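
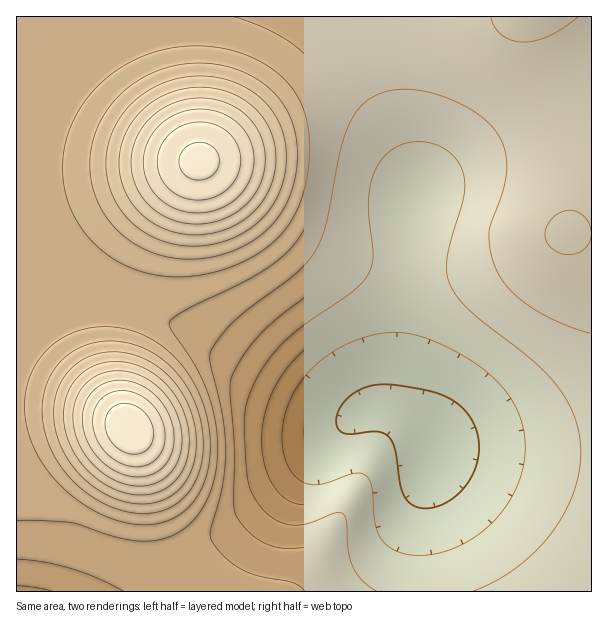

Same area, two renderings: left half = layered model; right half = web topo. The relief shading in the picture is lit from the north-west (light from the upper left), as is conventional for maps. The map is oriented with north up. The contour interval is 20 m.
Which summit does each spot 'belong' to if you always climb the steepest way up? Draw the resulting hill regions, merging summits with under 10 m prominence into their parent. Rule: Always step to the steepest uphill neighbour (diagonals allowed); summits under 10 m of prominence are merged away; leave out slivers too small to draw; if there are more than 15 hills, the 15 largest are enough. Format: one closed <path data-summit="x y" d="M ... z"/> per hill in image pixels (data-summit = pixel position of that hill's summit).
<path data-summit="129 429" d="M84 16l-68 1 0 574 575 1 0-138-66-2-31-2-59 1-8-19-10-10-18-10-9-3-19 0-14 6-10 1-20-6-46-24-92-55-21-11-36-12-42-4-29-28-19-28-11-23-9-33-3-39 5-33 12-36 19-34z"/><path data-summit="198 162" d="M354 16l-268 0-13 11-18 23-19 34-12 36-5 33 3 39 14 44 10 19 15 21 25 25 7 5 21 0 18 2 36 12 129 76 30 14 20 6 10-1 14-6 19 0 13 4-6-6-1-11 8-60 10-115 4-24-4-21-41-101z"/><path data-summit="567 233" d="M591 104l-61 22-47 22-54 34-13 16-10 125-10 79 8 12 10 6 14 14 7 17 59-1 64 4 34-1z"/><path data-summit="536 17" d="M591 16l-236 1 18 58 36 89 10 30 10-12 12-8 42-26 47-22 62-22z"/>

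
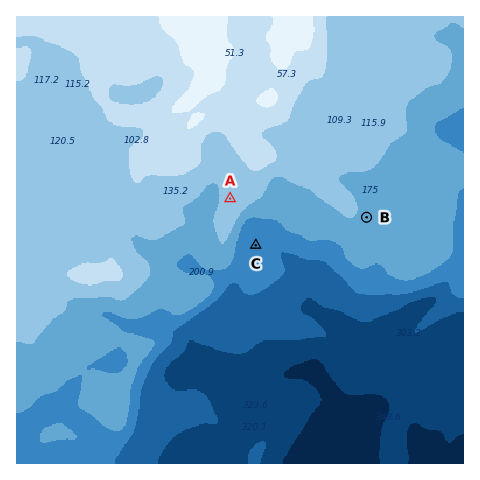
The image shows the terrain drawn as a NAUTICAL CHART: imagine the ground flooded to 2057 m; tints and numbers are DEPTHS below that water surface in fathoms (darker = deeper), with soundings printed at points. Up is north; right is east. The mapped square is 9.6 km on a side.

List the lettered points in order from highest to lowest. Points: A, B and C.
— A B C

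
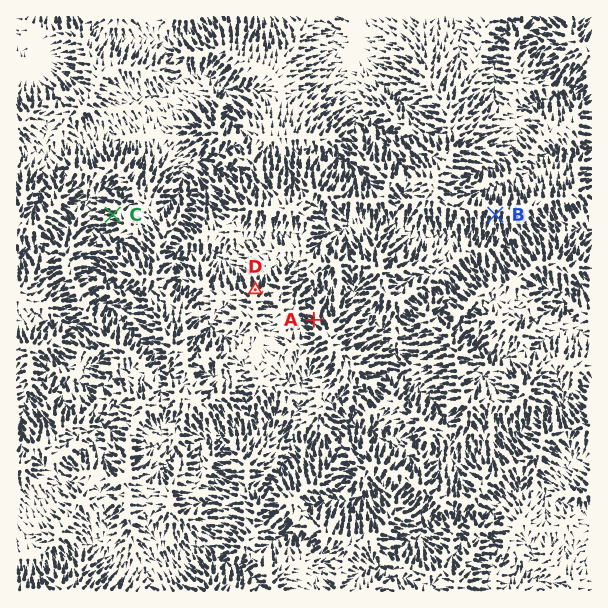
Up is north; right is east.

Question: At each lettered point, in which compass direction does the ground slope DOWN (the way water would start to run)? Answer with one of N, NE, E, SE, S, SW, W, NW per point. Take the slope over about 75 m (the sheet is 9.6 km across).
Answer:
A NW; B S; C W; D N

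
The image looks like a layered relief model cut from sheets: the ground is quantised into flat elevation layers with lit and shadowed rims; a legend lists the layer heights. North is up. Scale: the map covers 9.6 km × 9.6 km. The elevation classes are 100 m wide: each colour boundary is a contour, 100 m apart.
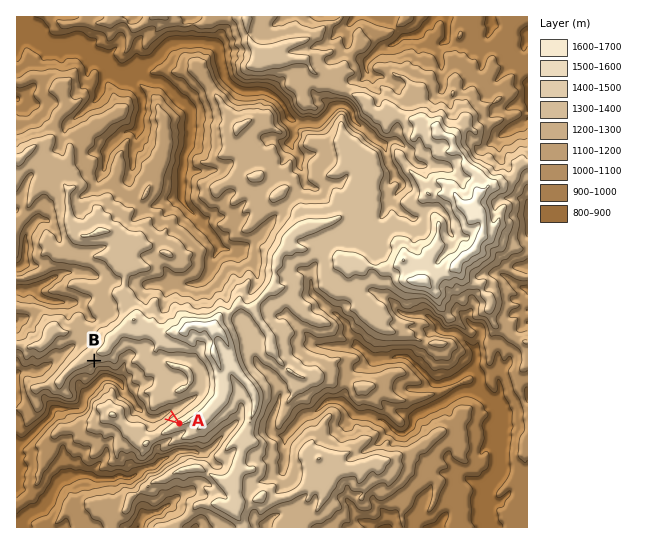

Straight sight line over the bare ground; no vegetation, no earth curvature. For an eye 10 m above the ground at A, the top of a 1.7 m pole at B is visible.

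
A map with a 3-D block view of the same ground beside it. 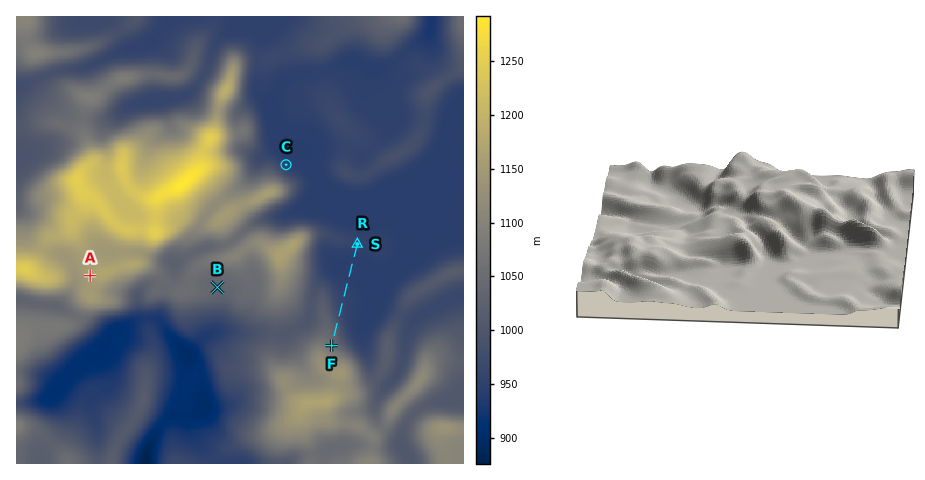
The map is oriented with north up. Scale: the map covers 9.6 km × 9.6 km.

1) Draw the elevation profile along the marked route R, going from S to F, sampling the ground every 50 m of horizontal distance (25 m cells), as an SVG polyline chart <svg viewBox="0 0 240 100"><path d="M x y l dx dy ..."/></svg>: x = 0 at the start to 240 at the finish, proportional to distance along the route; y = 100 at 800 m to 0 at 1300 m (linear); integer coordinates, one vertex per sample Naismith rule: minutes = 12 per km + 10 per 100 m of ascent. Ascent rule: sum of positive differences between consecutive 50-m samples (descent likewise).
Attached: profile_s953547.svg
<svg viewBox="0 0 240 100"><path d="M0 69l5 0 6 1 5 0 5 0 6 1 5 0 5 0 6 0 5 0 5 0 6 0 5 0 6 0 5 0 5 0 6-1 5 0 5 0 6 0 5-1 5 0 6 0 5 0 5 0 6-1 5 0 5 0 6 0 5-1 5 0 6-1 5-1 6-1 5-2 5-1 6-2 5-1 5-1 6-1 5-1 5-1 6-1 5-1 5-2 5-1"/></svg>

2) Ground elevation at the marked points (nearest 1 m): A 1156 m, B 1036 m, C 951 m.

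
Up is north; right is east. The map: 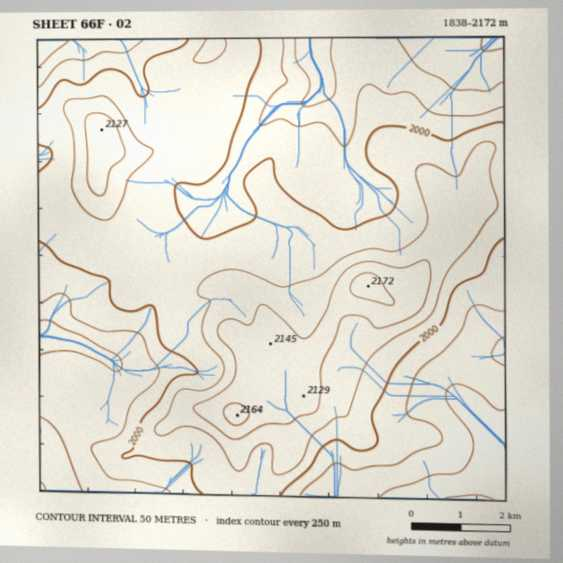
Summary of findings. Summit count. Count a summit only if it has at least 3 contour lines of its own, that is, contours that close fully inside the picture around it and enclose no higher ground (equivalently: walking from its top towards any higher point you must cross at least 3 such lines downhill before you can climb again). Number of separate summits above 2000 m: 1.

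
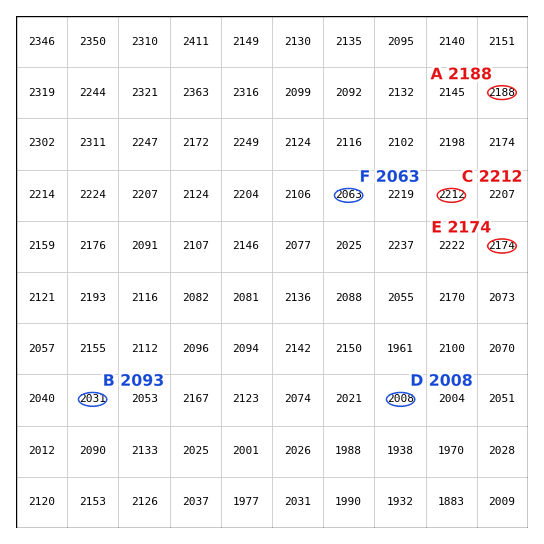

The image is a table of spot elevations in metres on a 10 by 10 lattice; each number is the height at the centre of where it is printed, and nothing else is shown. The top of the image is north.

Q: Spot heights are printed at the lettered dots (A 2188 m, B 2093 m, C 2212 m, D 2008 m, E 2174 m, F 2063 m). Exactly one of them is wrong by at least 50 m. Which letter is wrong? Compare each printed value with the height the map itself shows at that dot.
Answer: B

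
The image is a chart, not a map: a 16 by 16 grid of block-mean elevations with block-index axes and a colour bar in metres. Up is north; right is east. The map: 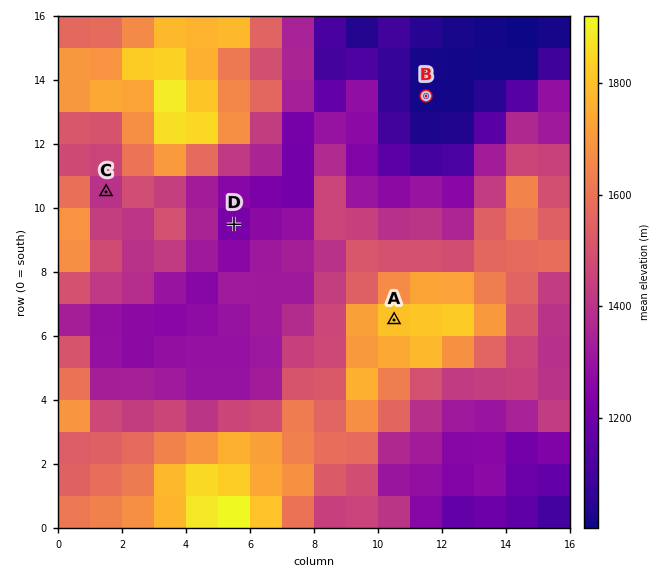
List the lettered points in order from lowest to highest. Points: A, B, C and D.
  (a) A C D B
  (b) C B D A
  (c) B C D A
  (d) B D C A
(d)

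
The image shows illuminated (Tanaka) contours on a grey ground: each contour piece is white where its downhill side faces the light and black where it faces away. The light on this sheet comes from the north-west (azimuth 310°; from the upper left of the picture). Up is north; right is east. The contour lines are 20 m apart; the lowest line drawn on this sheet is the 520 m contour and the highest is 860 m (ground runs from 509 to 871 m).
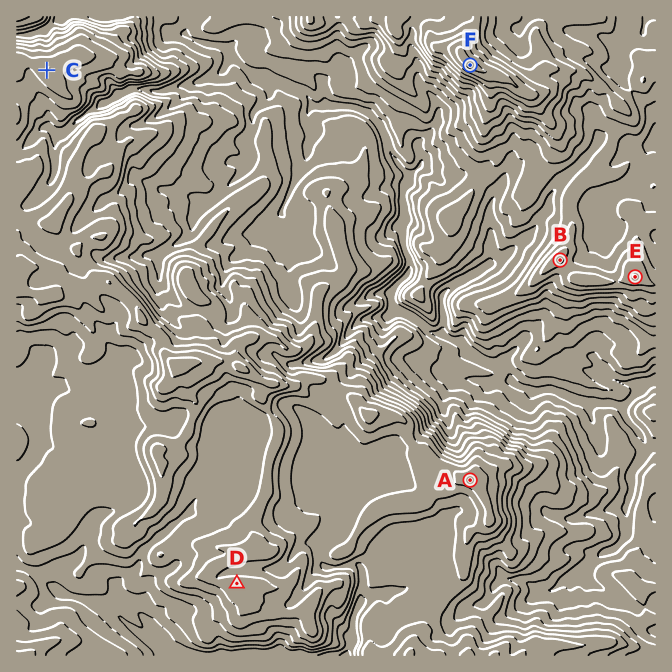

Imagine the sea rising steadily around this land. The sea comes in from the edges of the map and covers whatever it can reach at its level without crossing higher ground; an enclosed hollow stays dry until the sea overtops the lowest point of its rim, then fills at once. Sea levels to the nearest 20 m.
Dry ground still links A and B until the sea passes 620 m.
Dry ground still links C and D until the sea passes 780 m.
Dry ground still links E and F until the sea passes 660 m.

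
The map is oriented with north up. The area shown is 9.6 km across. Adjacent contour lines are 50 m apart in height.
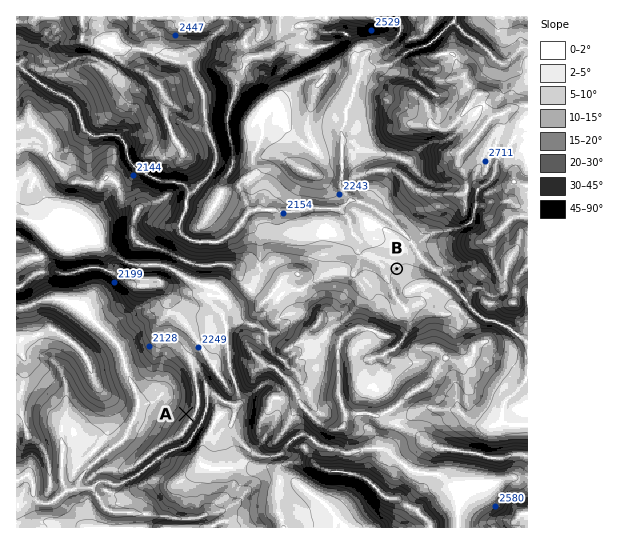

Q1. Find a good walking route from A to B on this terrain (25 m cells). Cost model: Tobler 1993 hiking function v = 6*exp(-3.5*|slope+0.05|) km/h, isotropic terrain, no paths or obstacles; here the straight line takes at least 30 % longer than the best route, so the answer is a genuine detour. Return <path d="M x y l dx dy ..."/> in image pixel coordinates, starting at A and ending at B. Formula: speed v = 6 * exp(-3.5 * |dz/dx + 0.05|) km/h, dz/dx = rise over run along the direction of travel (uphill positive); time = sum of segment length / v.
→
<path d="M186 414l1-1 7-14 0-21 1-3 0-8 3-5 0-9 1-3 6-3 4-4 9-5 4-4 8-4 3-3 13-6 7 0 10-6 19-18 11-6 2 0 24-12 6 0 8-4 13 0 5 3 2 0 12-7 10 0 8 4 14-6"/>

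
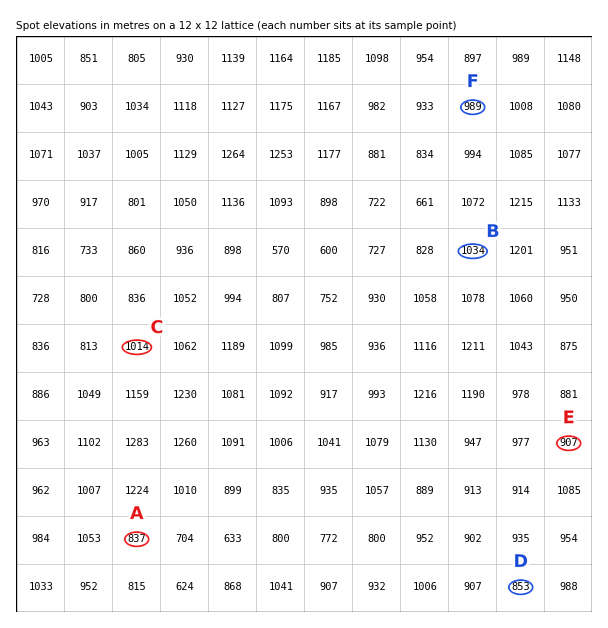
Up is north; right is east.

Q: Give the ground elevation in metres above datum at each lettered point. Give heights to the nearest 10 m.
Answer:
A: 840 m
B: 1030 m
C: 1010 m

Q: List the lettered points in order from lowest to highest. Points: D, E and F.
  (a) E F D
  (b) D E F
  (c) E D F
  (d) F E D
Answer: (b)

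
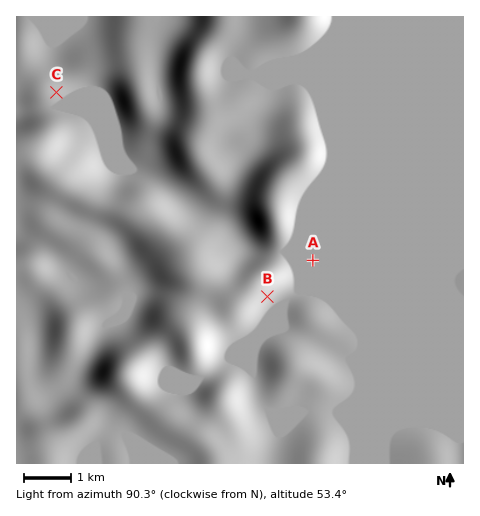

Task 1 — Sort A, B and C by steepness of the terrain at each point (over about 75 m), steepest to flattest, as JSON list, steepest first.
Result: ["B", "C", "A"]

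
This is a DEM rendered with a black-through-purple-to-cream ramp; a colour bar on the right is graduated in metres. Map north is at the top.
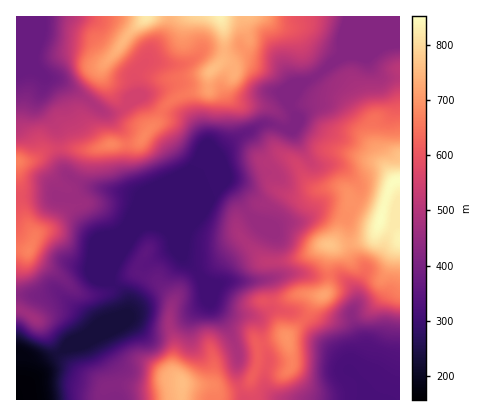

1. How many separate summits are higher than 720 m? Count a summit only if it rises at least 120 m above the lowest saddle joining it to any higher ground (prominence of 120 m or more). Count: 1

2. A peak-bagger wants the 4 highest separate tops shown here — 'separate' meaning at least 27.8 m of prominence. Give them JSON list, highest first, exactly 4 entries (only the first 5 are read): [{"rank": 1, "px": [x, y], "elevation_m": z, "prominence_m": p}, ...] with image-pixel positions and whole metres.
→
[{"rank": 1, "px": [330, 244], "elevation_m": 768, "prominence_m": 38}, {"rank": 2, "px": [182, 384], "elevation_m": 759, "prominence_m": 173}, {"rank": 3, "px": [324, 294], "elevation_m": 722, "prominence_m": 73}, {"rank": 4, "px": [286, 338], "elevation_m": 698, "prominence_m": 68}]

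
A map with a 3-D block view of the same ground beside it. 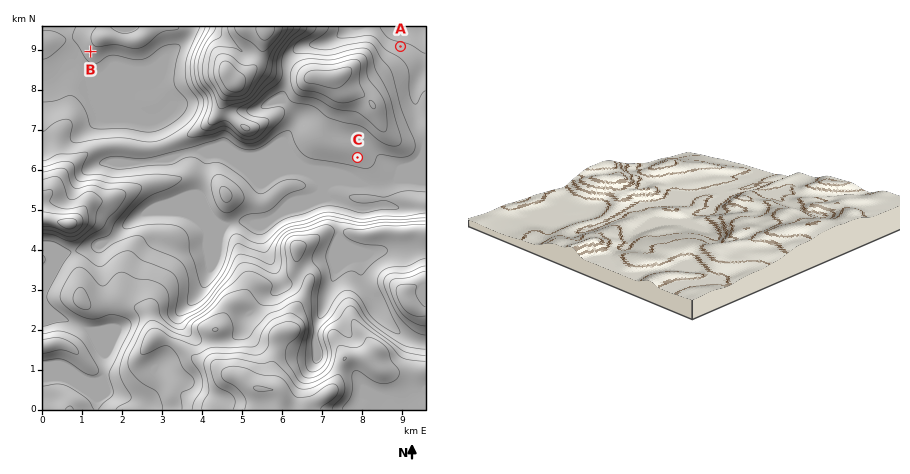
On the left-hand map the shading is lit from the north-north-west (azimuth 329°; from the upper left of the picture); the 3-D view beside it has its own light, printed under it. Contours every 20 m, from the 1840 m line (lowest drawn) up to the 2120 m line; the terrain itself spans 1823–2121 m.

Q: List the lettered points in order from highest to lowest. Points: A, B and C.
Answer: C B A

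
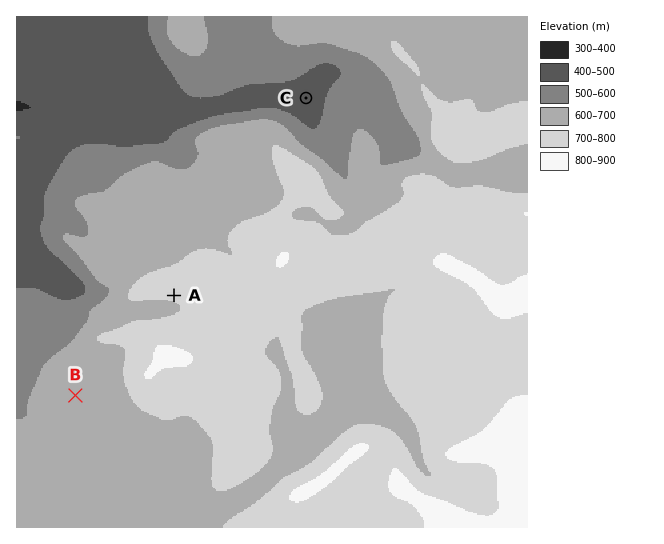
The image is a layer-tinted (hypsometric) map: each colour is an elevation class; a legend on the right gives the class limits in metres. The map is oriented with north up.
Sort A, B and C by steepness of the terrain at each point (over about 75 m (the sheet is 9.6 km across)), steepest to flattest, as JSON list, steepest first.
["A", "B", "C"]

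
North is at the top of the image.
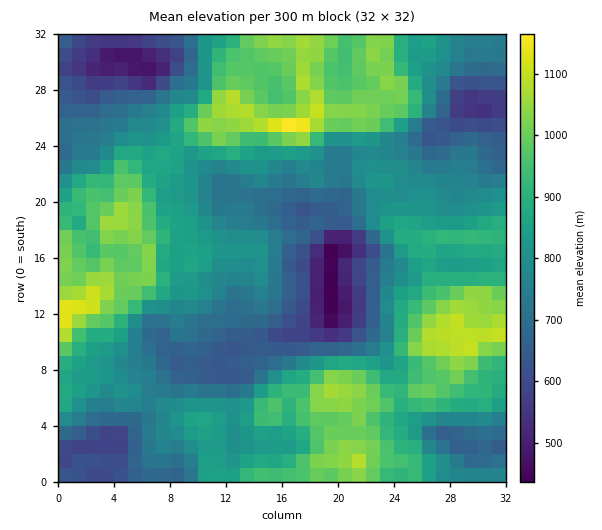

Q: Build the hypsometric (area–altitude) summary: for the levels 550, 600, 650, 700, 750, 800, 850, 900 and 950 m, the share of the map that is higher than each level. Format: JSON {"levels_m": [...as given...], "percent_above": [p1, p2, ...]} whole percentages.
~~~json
{"levels_m": [550, 600, 650, 700, 750, 800, 850, 900, 950], "percent_above": [96, 92, 85, 76, 65, 54, 41, 31, 24]}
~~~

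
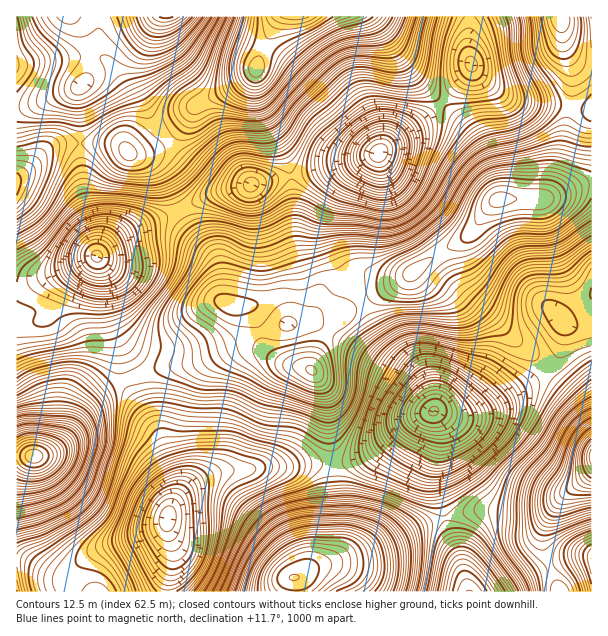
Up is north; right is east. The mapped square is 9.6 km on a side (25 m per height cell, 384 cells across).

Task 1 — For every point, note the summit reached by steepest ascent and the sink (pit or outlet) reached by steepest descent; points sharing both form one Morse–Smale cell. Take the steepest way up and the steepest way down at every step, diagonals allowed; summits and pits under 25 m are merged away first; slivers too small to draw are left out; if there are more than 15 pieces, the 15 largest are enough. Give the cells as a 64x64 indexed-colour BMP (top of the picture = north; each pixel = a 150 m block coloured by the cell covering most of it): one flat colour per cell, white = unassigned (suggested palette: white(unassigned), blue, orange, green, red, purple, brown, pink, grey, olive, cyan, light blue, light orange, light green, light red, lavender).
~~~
<image width="64" height="64" href="data:image/bmp;base64,Qk12CAAAAAAAAHYAAAAoAAAAQAAAAEAAAAABAAQAAAAAAAAIAAATCwAAEwsAABAAAAAAAAAA////ALR3HwAOf/8ALKAsACgn1gC9Z5QAS1aMAMJ34wB/f38AIr28AM++FwDox64AeLv/AIrfmACWmP8A1bDFAAAAABERERERFVVVVVVVVVAAAAAAAAAAAAAAAAAAAAAAAAAAEREREREVVVVVVVVVUAAAAAAAAAAAAAAAAAAAAAAAARERERERERVVVVVVVVVVUAAAAAAAAAAAAAAAAAAAABERERERERERFVVVVVVVVVVVXgAAAAAAAAAAAAAAAAAAEREREREREREVVVVVVVVVVVVe7uAAAAAAAAAAAAAAAAARERERERERERVVVVVVVVVVVVXu7uAAAAAAAAAAAAAAABERERERERERFVVVVVVVVVVVVe7u7uAAAAAAAAAAAAAAEREREREREREVVVVVVVVVVVVV7u7u7uAAAAAAAAAAAAARERERERERERVVVVVVVVVVVVXu7u7u7u6AAAAAAAAAABERERERERERFVVVVVVVVVVVVe7u7u7u6IiIiIiIgAAAERERERERERERVVVVVVVVVVVV7u7u7u7oiIiIiIiIgAARERERERERERFFVVVVVVVVVV7u7u7u7uiIiIiIiIiIABEREREREREREURFVVVVVVVVXu7u7u7u6IiIiIiIiIiAEREREREREREURERERVVVVVVe7u7u7u7oiIiIiIiIiIgRERERERERERREREREREREREu+7u7u7uiIiIiIiIiIiJmRERERERERFERERERERERES7u+7u7u6IiIiIiIiIiImZmRERERERFERERERERERERLu7u+7u7oiIiIiIiIiIiZmZkREREREUREREREREREREu7u7vu7uiIiIiIiIiIiJmZmREREREURERERERERERES7u7u77u6IiIiIiIiIiImZmZkRERERRERERERERERERLu7u7u77oiIiIiIiIiICZmZmZERERREREREREREREREu7u7u7u6qqqoiIiIiIgJmZmZmRERRERERERERERERES7u7u7u7qqqqqoiIiIgAmZmZmZkRFERERERERERERES7u7u7u7uqqqqqqoiIgACZmZmZmZlERERERERERERERLu7u7u7uqqqqqqqqIgAAJmZmZmZmXd0RERERERERERLu7u7u7uqqqqqqqqqoAAAmZmZmZmZd3d3d0RERERE//u7u7u7uqqqqqqqqqpmAACZmZmZmZl3d3d3d3RERP//+7u7u7uqqqqqqqqqpmYAAJmZmZmZl3d3d3d3d3d/////u7u7uqqqqqqqqqpmZmAAmZmZmZmXd3d3d3d3d3/////7u7u6qqqqqqqqpmZmYACZmZmZmZd3d3d3d3d3f/////u7u6qqqqqqqqpmZmZgAJmZmZmZd3d3d3d3d3f//////7u6qqqqqqqqpmZmZmAAmZmZmZl3d3d3d3d3d///////+7qqqqqqqqpmZmZmZgCZmZmZmXd3d3d3d33d3f//////OqqqqqqqpmZmZmZmZpmZmZmZd3d3d3d3fd3d3d3f//8zOqqqqqpmZmZmZmZmAJmZmZl3d3d3d3d93d3d3f//8zMzOqqqpmZmZmZmZmYAAAmZmXd3d3d3d33d3d3d//8zMzMzqqpmZmZmZmZmZgAAAAmXd3d3d3d33d3d3d3/8zMzMzM6qmZmZmZmZmZmAAAAAAd3d3d3d3fd3d3d3//zMzMzMzM2ZmZmZmZmZmYAAAAAAHd3d3d3fd3d3d3f//MzMzMzMzM2ZmZmZmZmZgAAAAAAAHd3d3fd3d3d3d//MzMzMzMzMzNmZmZmZmZmAAAAAAAAAHd3fd3d3d3d3/8zMzMzMzMzMzZmZmZmZmYAAAAAAAAAAHd93d3d3d3f//MzMzMzMzMzM2ZmZmZmZgAAAAAAAAAAAN3d3d3d3d//8zMzMzMzMzMzZmZmZmZmAAAAAAAAAAAAAN3d3d3d3//zMzMzMzMzMzM2ZmZmZmYAAAAAAAAAAAAAAA3d3d3f//8zMzMzMzMzMzAAAAAGZgAAAAAAAAAAAAAAAAAN3d///zMzMzMzMzMzMAAAAAAAAAAAAAAAAAAAAAAAAAAAIv//8zMzMzMzMzMwAAAAAAAAAAAAAAAAAAAAAAAAAAAiIiL/MzMzMzMzMzAAAAAAAAAAAAAAAAAAAAAAAAAAACIiIiIiMzMzMzMzAAAAAAAAAAAAAAAAAAAAAAAAAAACIiIiIiIjMzMzMzMAAAAAAAAAAAAAAAAAAAAAAAAAAAIiIiIiIiIzMzMzMAAAAAAAAAAAAAAAAAAAzAAAAAAAIiIiIiIiIiIzMzMAAAAAAAAAAAAAAAAAAAzMwAAAAAAiIiIiIiIiIiMzMAAAAAAAAAAAAAAAAAAADMzMAAAAACIiIiIiIiIiIjMAAAAAAAAAAAAAAAAAAADMzMzAAAACIiIiIiIiIiIiIAAAAAAAAAAAAAAAAAAAAMzMzMzAAAIiIiIiIiIiIiIAAAAAAAAAAAAAAAAAAAAMzMzMzMzAAiIiIiIiIiIiIAAAAAAAAAAAAAAAAAAAAAzMzMzMzMwCIiIiIiIiIiIAAAAAAAAAAAAAAAAAAAAADMzMzMzMzMIiIiIiIiIiIAAAAAAAAAAAAAAAAAAAAAAAzMzMzMzMwiIiIiIiIiIgAAAAAAAAAAAAAAAAAAAAAADMzMzMzMzCIiIiIiIiIgAAAAAAAAAAAAAAAAAAAAAAAAzMzMzMzMwiIiIiIiIgAAAAAAAAAAAAAAAAAAAAAAAADMzMzMzMzCIiIiIiIiAAAAAAAAAAAAAAAAAAAAAAAAAAzMzMzMzMwiIiIiIiAAAAAAAAAAAAAAAA"/>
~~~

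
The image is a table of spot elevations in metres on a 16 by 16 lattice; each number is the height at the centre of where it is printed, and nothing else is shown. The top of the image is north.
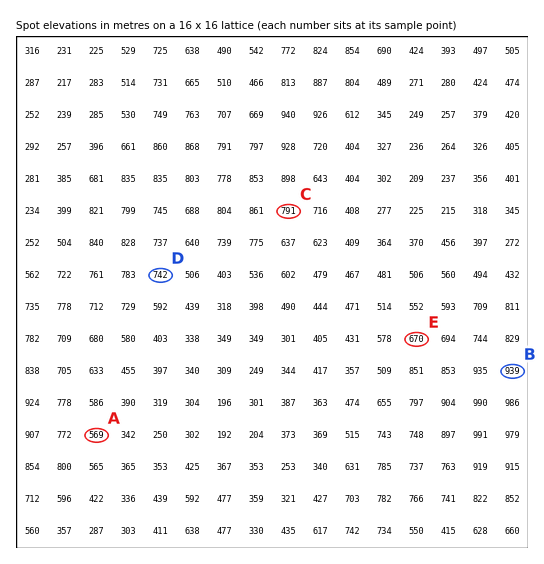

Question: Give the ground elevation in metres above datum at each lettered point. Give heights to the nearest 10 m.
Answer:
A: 570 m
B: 940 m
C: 790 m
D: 740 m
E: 670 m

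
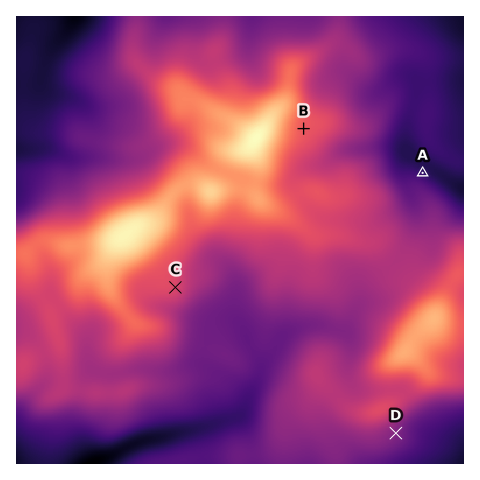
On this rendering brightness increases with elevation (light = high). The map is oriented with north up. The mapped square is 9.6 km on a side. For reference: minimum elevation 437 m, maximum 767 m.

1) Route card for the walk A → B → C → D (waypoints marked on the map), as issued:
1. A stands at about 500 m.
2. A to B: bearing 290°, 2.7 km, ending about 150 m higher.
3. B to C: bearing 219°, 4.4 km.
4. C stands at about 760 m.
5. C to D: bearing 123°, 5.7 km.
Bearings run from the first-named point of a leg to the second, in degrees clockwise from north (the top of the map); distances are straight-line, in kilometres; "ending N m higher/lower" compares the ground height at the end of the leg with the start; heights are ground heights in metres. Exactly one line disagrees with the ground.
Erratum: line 4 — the height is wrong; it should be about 630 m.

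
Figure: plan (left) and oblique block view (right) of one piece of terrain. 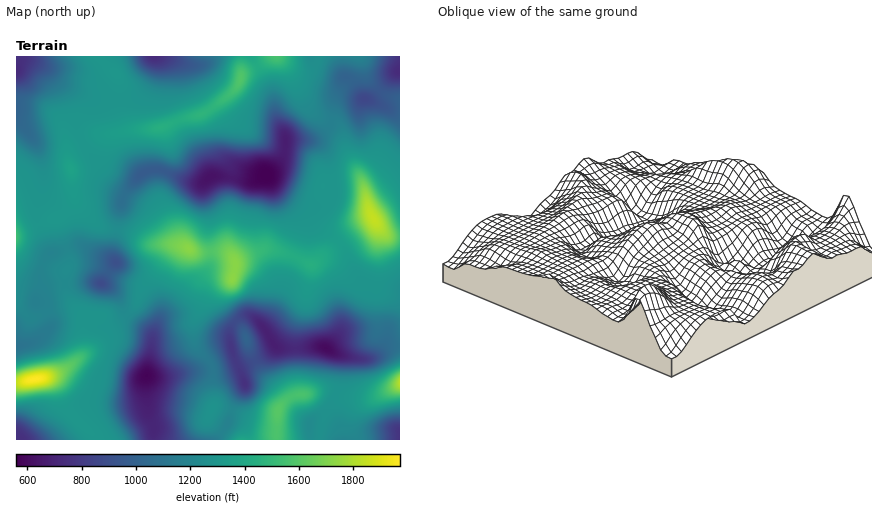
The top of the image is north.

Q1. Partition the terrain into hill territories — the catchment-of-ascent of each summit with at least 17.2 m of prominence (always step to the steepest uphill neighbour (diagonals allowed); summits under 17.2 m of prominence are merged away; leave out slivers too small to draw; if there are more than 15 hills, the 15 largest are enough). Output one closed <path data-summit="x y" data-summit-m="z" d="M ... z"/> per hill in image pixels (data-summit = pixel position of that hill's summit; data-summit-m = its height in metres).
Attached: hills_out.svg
<path data-summit="240 78" data-summit-m="485" d="M252 56l-230 0-1 2 11 3 16 9 18 20 6 10 5 30 9 20 26 30 10 6 6 0 14-13 8-3 12 0 22 10 14 3 6-1 8-6 40 5 14-5 12-12 7-12 1-14-10-20-6-30z"/><path data-summit="232 278" data-summit-m="527" d="M268 175l-16 6-40-5-8 6-1 12 6 24 1 46-24 36-8 9-12 6-9 9-5 14-4 38 24 0 34-7 26-9 2-4-4-14 0-12 5-8 7-6 6-1 6 3 24 30 50 0 32-38 5-12 1-10-11-16-14-28-21-17-12-16-26-18z"/><path data-summit="34 380" data-summit-m="601" d="M82 246l-8 0-24 7-8 13-2 24-4 12 11 6 4 18-15 15-20 5 0 94 138 0 0-12-6-14-2-18 0-20 6-40-4-6-23-18-7-16-8-9-8-3 14-22z"/><path data-summit="374 218" data-summit-m="563" d="M366 99l-26 4-6 9-5 16-11 9-10 3-22 0-3 18-16 16 15 19 26 18 9 13 24 20 14 28 10 14 1 8-6 16-33 38 13 7 20 4 14-1 14-11 12-1 0-238-12 0z"/><path data-summit="188 248" data-summit-m="526" d="M162 170l-12 0-8 3-17 21-4 10-8 44 0 10 3 4-14 20 16 14 7 16 23 18 4 8 7-16 7-7 12-6 11-13 18-26 4-12-3-22 1-18-6-24 1-12-16-1z"/><path data-summit="72 170" data-summit-m="418" d="M26 59l-4 0-6 9 0 50 19 24 7 18 2 20-8 28 0 10 11 28 3 6 2 1 22-7 8 0 32 15-1-13 6-34 4-16 8-12-9 0-6-3-13-13-22-30-5-14-2-20-8-16-18-20z"/><path data-summit="278 412" data-summit-m="490" d="M276 346l-14 11-22 13 5 16-12 20-5 18-12 16 126 0 0-8-12-22 1-6 8-18 1-30-16-9-46 1z"/><path data-summit="212 408" data-summit-m="390" d="M234 358l-32 12-36 7-20-1 2 38 6 14 0 12 62 0 4-4 8-12 5-18 12-20z"/><path data-summit="276 56" data-summit-m="477" d="M310 56l-58 0 18 32 6 30 10 22 22 0 10-3 11-9 5-16 6-9 23-5-8-14-7-6-6-1-8-7-20-8z"/><path data-summit="16 236" data-summit-m="470" d="M16 119l0 227 20-5 15-15-4-18-11-6 4-12 1-22 3-8 6-6-14-36 0-10 8-28-1-14-8-24z"/><path data-summit="400 382" data-summit-m="555" d="M400 346l-12 1-10 9-8 3-32-5 3 6-1 20-10 30 12 22 2 8 56 0z"/><path data-summit="246 338" data-summit-m="309" d="M248 315l-12 5-6 10 2 22 8 17 22-12 13-11-11-18-10-10z"/>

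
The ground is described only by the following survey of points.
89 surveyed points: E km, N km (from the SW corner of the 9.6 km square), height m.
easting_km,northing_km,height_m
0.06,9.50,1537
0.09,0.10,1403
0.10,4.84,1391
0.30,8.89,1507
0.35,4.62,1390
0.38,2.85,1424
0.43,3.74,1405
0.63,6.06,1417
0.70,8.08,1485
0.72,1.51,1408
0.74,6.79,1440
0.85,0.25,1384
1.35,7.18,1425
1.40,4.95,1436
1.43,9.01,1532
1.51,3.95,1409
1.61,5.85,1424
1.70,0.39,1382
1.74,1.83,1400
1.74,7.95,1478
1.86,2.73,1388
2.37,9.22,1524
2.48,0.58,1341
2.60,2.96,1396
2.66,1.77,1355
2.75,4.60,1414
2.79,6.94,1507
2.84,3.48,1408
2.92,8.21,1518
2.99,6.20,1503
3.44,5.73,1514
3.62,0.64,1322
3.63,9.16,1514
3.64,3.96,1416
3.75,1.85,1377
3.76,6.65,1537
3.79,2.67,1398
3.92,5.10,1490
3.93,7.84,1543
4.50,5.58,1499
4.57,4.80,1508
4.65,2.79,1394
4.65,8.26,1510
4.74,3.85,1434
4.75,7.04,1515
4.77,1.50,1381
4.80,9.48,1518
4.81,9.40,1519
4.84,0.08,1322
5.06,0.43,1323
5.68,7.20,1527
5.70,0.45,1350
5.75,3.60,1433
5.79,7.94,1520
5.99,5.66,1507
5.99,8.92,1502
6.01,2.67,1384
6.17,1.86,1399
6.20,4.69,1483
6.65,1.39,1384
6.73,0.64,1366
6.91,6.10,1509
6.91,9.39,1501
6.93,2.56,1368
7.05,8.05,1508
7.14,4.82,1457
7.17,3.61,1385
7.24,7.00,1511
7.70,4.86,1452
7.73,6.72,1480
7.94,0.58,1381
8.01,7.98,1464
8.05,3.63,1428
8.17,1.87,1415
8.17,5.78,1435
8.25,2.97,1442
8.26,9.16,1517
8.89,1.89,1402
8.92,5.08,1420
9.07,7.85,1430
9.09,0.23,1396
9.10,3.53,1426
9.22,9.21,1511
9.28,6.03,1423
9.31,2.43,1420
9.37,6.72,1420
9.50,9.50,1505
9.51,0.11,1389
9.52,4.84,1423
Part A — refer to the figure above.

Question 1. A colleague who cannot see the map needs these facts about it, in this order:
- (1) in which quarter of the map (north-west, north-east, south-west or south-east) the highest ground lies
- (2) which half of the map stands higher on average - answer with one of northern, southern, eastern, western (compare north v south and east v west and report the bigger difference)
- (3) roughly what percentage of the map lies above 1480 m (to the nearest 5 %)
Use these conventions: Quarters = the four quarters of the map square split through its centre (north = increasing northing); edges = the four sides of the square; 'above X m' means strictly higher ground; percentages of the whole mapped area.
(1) Look to the north-west quarter for the highest ground.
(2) The northern half stands higher on average than the southern half.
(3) Roughly 35 % of the ground is higher than 1480 m.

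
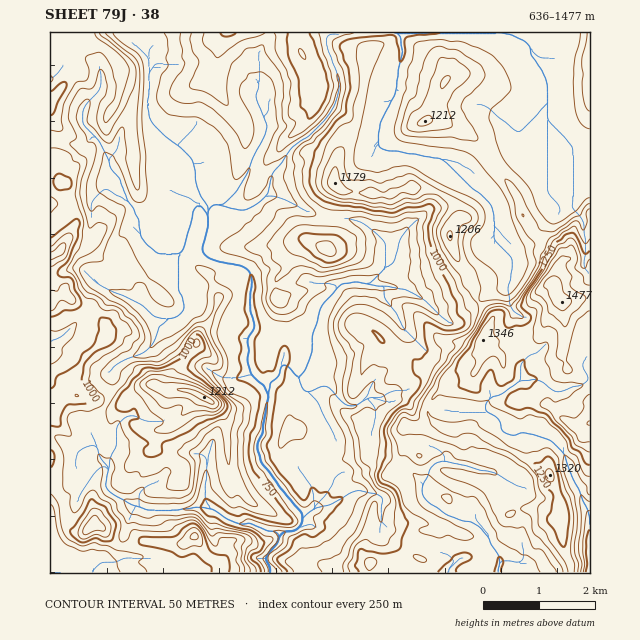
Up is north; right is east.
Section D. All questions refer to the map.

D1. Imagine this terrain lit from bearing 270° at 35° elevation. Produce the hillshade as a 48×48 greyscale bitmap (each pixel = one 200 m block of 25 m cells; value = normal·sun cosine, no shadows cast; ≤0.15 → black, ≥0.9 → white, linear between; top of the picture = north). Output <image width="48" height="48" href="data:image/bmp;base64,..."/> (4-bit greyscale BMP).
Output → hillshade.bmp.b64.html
<image width="48" height="48" href="data:image/bmp;base64,Qk32BAAAAAAAAHYAAAAoAAAAMAAAADAAAAABAAQAAAAAAIAEAAATCwAAEwsAABAAAAAAAAAAAAAAABEREQAiIiIAMzMzAERERABVVVUAZmZmAHd3dwCIiIgAmZmZAKqqqgC7u7sAzMzMAN3d3QDu7u4A////AJmZmqqpmJqnIAfcqqzcl4mYeJmIqavMMJmYmqqZqZmGECrbqZvdiJqXeImZqqvaELuXiJqpqoRYQhOsqavbibuYiJiJqrzHAO3ZU2mIrJA2QiWbqrvMqbypmYeKqszHAOzcUTZ5mlAlaKqFe7q8ucy6l3isqc22AMq7UTaIiGSKqZZEiru8utyoiIm8qby2AKiZVGiphjWrqFNJmKq8u+2ImYm6iby1I2eHaZealxS7hUSbmJmb3dp4mZuoic2TSVaHiqmJqCO7Yze6mZms/qd5qpmImt5xjEaHerqYmCSqQVu5mZm83bmYmZmZq8tDvkaHiruoZUaqMYyomZnNzduXeZiauplnzWeImauodlWZMYyomInMveuImpmpeIiM3IdomrupdkR4Mmy5iIrcvuqaqYiHeIm92zR4qqqqqFVEMlu5iJzaneuqmJiImIrcqkV3m6m6mZhAAkm5iKu6m8vciIiaqZu6qoh1a7q7magAFVm5iay4m7ztqZmKupmZqqlkWt7amFAAV2m5ia3Yiqre26h5mZqZqqpjWc24ZTEkV5mqmazaiqqt7Lh5h5u6h6qFVqqIqERTSKiJmazcmaqr3tqId6u6h6qoZVV6vKQRWKiJmazcqZmaze2Xd5u5d6qrpUNIvdMEaKmZib3LqWe8u962eJq5Z4mbp1ImnLUleKqYic7KhlnLiM/XebupZnealjJIiapleKuXec7JZXu3e9/pWN24VWZ3VDSJiJulaM2VR6y4ZpuHvczZfN3IVJYzNXipd5u2WN2VVouoeJmbzcqHrv24ZpUCeIiYeJqXeN2WZniZmZvMzclmjf+lVmMmmId3iap3ic2meXZoiavM3bdXiu/XRCEniHZ4mZiImsypmoVFVpvN3IVnit/pQlIlV3Z4iYmqqru6u5VDRpve60R4ms7sMLYlRGeJiImqqru7uoZURovf+SR4m7zLULlFY1iYiImZqqu7mIdleInf+kRorKebhJlUdVeYiIiZmqu5iZh4mGau7IRHvHV6u6lEdniIiIiZmaqqu6mJiGVp3HVYy2aJvJcjaKl3iIiZqYm83cqZmIdnl2eKuVeImZYSaLlXiImZmom97tloiKl0V4ibpmiImYcyWbhXiImamZm93tdXiZhmiJmqdniImYdTWbdHiImaqams3dhWiZiIiZqoZ4iIiXZVabdHiJmaqJubzMlmiZmZmZmHeIiImYdXmJZHiZmauHvInNt2eaqYiJhmeIiJmWVatnZYmZmrp2rcd8yXec2nd3ZniIiJmjNrx1RZmZmqlnrcpYzIec3JZlZ4iIiZqyJayVNaqYmpZovdt0rZeLzKdWd4iIiJvENIu2JaupmXV5rduDjaeKvMllZ4iIiKzadmm3FKu6qFZ5rNuDfbd5vMt2ZniIiKzZmFi3E5u7uWZ5vMtznbh5vMuWVWeIiKzYh2mkFZu7uXZ5vMlVvKh3rLqGZniIiJzZmIdCWJvMuXZ5vLhHy6h2q6l2d4iIiJvZmWIliZvMuodnq6dHupmHmpiIiIiZiJvA=="/>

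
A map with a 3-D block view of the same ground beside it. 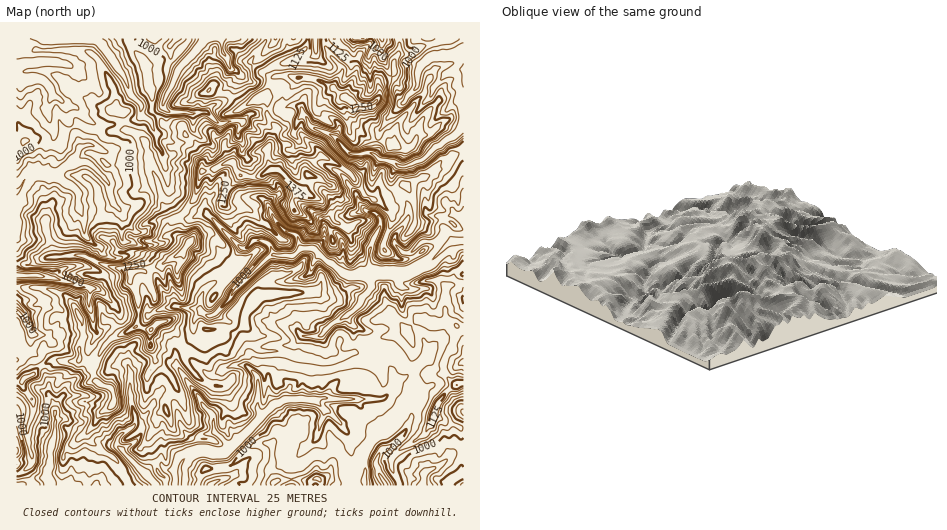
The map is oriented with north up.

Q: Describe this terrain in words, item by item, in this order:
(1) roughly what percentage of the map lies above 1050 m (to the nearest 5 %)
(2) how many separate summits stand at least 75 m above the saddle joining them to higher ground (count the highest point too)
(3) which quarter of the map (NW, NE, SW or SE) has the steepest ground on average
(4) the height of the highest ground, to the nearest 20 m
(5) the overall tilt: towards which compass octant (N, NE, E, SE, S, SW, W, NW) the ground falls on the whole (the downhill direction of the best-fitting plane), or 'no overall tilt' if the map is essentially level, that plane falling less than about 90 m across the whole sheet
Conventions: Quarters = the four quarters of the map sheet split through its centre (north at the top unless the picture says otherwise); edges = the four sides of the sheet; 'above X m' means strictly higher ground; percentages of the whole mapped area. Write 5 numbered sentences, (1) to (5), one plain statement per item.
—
(1) Roughly 45 % of the ground is higher than 1050 m.
(2) 5 summits rise at least 75 m above their surroundings.
(3) Slopes are steepest in the north-east quarter.
(4) About 1400 m is the highest elevation on the sheet.
(5) There is no overall tilt: the best-fitting plane is nearly level.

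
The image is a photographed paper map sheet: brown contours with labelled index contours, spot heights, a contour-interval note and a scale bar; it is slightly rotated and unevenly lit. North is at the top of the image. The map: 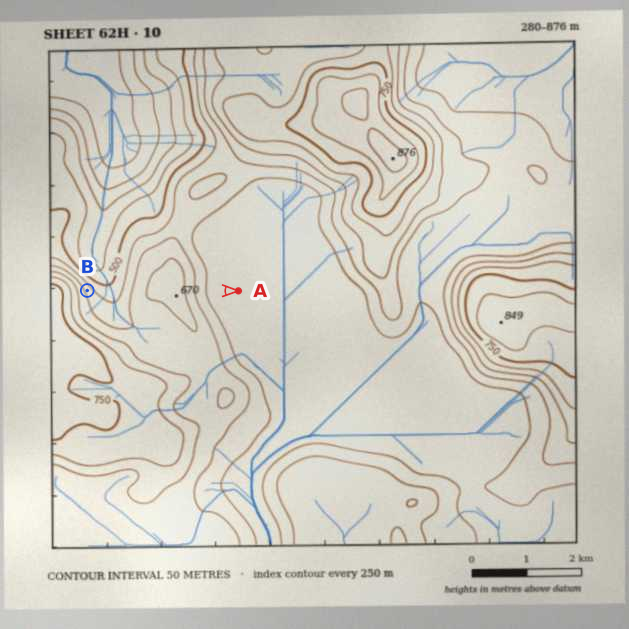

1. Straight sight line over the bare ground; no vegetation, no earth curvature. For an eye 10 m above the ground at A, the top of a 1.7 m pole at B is hidden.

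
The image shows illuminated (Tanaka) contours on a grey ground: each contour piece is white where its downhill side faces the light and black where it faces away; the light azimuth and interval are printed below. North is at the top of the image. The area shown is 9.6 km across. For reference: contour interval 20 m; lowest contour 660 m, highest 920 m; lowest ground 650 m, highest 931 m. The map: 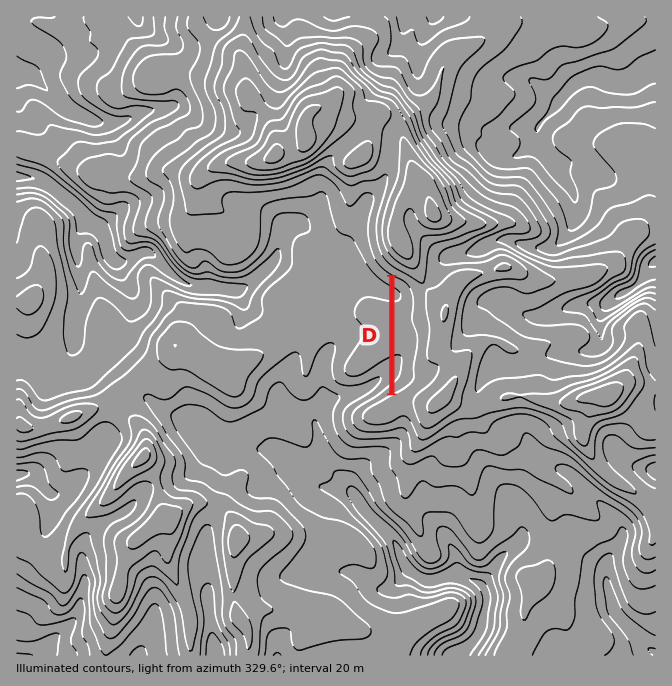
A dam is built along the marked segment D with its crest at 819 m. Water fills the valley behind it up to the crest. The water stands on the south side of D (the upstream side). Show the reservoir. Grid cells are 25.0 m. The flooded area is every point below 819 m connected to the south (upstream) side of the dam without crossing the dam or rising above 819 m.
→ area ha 44.9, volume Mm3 4.41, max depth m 27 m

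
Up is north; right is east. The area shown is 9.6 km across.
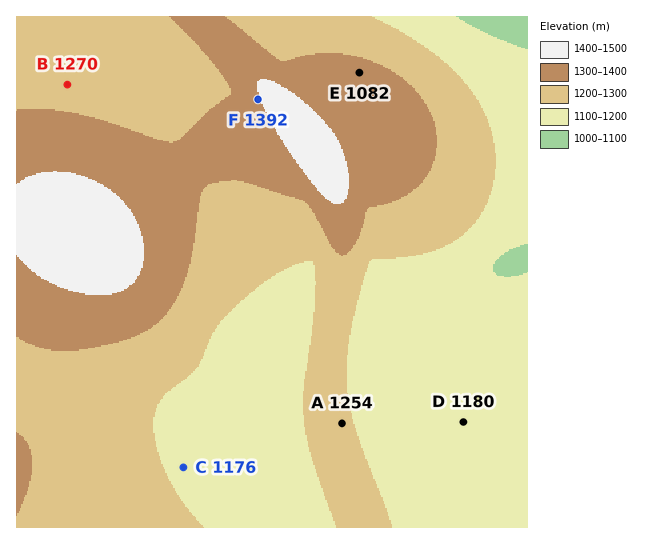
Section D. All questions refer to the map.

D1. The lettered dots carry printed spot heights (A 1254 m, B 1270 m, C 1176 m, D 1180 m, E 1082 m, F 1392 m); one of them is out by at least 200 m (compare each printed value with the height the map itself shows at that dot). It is E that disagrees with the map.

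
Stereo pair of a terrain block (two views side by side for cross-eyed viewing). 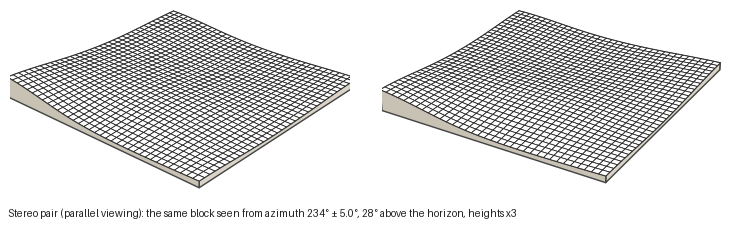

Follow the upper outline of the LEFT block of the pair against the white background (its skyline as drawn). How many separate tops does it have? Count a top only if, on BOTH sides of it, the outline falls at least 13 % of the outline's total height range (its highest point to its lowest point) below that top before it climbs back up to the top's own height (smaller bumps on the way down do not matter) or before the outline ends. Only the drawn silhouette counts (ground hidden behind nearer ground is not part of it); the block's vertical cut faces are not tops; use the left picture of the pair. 2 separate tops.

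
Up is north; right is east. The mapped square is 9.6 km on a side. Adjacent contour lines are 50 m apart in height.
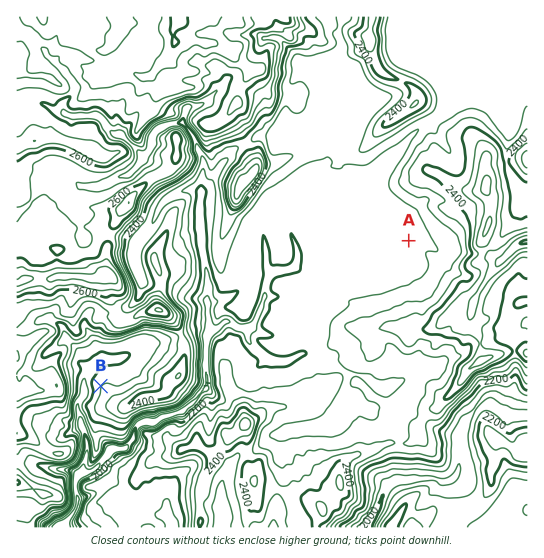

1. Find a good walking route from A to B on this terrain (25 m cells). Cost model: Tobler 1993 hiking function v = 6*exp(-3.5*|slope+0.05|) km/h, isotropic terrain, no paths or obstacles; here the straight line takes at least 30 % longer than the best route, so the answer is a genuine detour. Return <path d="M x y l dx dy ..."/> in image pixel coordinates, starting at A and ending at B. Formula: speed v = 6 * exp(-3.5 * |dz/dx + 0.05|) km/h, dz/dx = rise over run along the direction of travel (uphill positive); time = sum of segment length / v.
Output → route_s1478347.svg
<path d="M409 241l-115 57-19 0-5 3-1 1-4 8-6 5-1 3-5 5-6 3-1 0-3 1-5 0-8-4-4 0-4 3-3-1-2 1-2 0-2-1-3-6-4-2-1 2-2-2-1 2-3 3-5 11-3-3 0 4-2-3 0 2-2-2 0 3-1-1 0 1-1-1-2 2-2 2-8 16-2 1-5 3-5 5-11 5-4 4-3 7-2 1-4 0-16 8-6 0-8-4-2 0-4 3"/>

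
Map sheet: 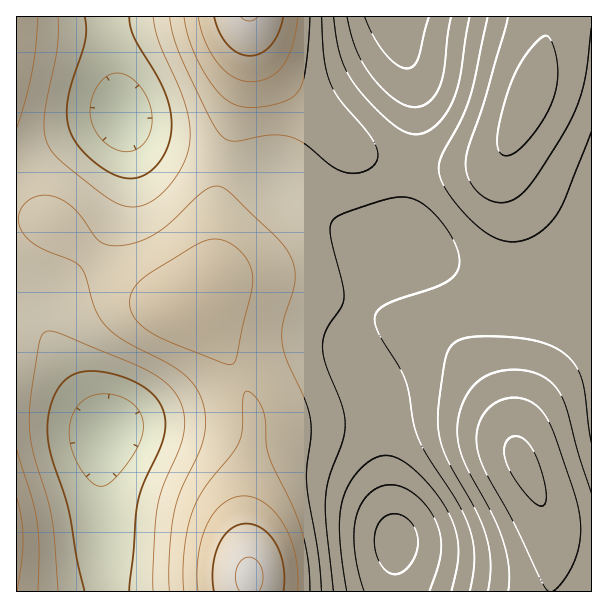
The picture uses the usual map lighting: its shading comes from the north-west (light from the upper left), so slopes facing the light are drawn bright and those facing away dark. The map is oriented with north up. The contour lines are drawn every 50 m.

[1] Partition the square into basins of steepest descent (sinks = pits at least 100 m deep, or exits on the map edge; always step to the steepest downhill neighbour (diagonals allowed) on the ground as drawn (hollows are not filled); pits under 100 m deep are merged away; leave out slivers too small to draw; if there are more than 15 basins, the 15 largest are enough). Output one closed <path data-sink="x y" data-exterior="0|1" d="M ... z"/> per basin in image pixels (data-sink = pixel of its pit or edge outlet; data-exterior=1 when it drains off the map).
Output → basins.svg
<path data-sink="396 542" data-exterior="0" d="M591 16l-41 1-14 61-28 66-6 9-8 7-11 4-16 4-38 0-36-5-24-6-18-9-74-73-12-16-9-18-4-21-4-2 0 39-2 24-18 63-11 48-3 72-8 20-18 21 14 12 24 34 20 38 7 22 1 20-8 61 0 44 5 56 341-1z"/><path data-sink="107 431" data-exterior="0" d="M29 218l-13 1 0 372 233 1 1-19-4-37 0-44 8-72-8-31-20-38-18-27-17-18-27-4-24-10-32-22-54-47z"/><path data-sink="122 114" data-exterior="0" d="M249 16l-232 0-1 202 28 2 10 3 62 53 16 12 23 12 15 4 18 0 4-3 14-17 8-20 3-72 11-48 18-63 2-24z"/><path data-sink="395 17" data-exterior="1" d="M549 16l-298 0-1 2 6 23 9 18 12 16 74 73 18 9 24 6 36 5 38 0 16-4 11-4 8-7 6-9 28-66 10-34z"/>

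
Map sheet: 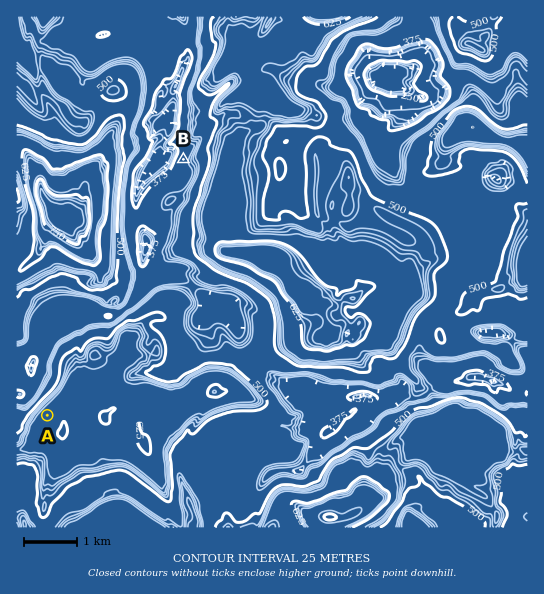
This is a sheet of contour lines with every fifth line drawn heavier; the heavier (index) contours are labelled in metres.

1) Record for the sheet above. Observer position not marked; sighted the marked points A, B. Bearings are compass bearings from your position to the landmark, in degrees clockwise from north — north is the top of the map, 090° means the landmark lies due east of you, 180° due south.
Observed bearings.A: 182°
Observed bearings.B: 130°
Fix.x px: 60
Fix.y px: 56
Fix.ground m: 430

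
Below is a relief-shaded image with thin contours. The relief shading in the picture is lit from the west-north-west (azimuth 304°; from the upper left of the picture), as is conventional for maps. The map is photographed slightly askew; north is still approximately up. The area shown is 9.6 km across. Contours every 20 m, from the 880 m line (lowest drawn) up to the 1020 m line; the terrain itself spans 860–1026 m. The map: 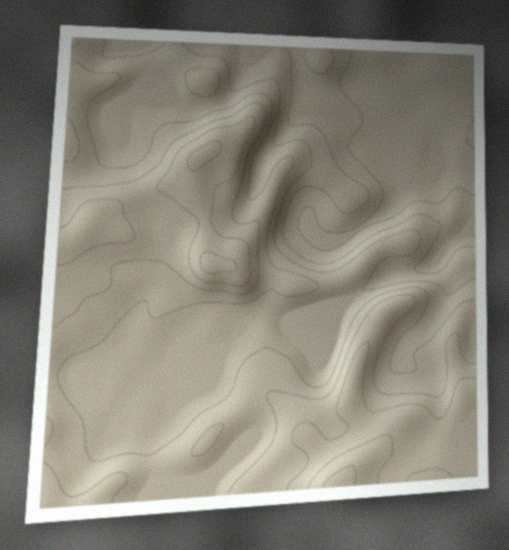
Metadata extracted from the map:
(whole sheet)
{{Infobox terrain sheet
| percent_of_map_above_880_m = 88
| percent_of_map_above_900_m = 80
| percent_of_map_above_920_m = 72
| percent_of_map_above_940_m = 47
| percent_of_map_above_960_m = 27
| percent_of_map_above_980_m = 13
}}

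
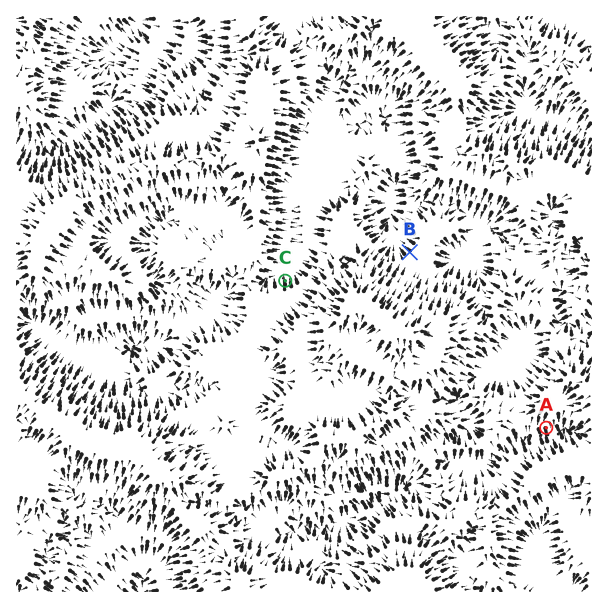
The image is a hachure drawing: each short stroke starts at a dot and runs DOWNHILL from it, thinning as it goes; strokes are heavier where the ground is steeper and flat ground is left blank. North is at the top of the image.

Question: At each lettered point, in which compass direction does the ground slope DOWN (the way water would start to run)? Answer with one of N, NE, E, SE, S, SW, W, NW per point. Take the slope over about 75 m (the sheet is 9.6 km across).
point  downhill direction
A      S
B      NW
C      N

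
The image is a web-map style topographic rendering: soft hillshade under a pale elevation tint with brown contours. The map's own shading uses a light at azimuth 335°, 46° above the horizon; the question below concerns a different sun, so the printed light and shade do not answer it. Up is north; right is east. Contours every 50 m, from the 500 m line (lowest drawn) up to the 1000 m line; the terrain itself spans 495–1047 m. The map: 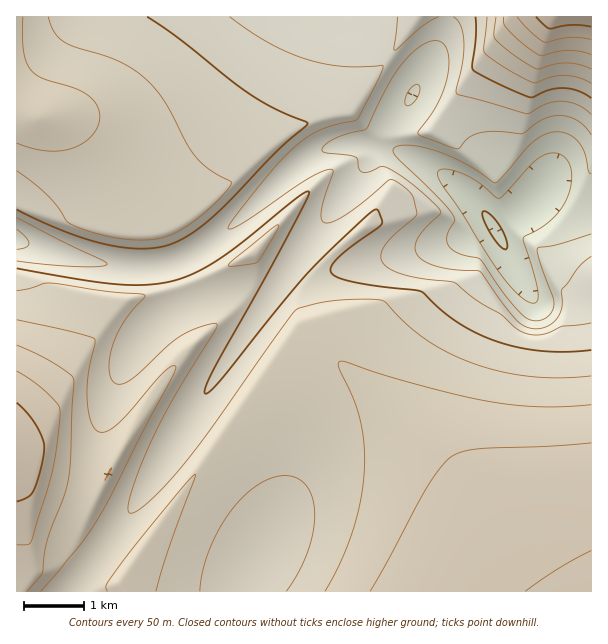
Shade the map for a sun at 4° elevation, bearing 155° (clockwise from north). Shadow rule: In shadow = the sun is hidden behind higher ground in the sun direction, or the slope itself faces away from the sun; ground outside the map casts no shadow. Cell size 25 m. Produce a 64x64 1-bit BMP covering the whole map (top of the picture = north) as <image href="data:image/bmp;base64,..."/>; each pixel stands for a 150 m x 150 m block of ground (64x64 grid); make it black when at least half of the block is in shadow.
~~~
<image width="64" height="64" href="data:image/bmp;base64,Qk0+AgAAAAAAAD4AAAAoAAAAQAAAAEAAAAABAAEAAAAAAAACAAATCwAAEwsAAAIAAAAAAAAA////AAAAAAAAwAAD8AAAAADwAAPwAAAAAPAAA/AAAAAA+AAB4AAAAAB8AADAAAAAAH4AAAAAAAAAfgAAAAAAAAA/AAAAAAAAAB+AAAAAAAAAH4AAAAAAAAAPwAAAAAAAAA/gAAAAAAAAR+AAAAAAAABD8AAAAAAAAGP4AAAAAAAAYfgAAAAAAABx/AAAAAAAAHj+AAAAAAAAeH8AAAAAPwB8fwAAAAH/AHw/gAAAA/8Afj/AAAAH/wB+H8AAAA//AH8P4AAAH/+AP4/wAAAf/8A/h/AAAB//4B/D+AAAP//gH/P8AAA//+AP+fwAAD//4Af9/gAAP//gA/7/wAB//+AB/3/4AH//4AD+f//Af/7D/wB///x//P//8D/////4///8H/////////8P/////////8f//////+A/4/D////+AA/x+A////AAB/j+Af//gAAD/H4A//4AAAH+fwH//AAAAP8/h//8AAAAfz+P//4AAAA/n//wfgAAAB///8A+AAAAD//4AAYAAAAD//AAAAAAAAH/4AAAAAAAAB+AAAAAAAAAATwAAAAAAAAAPgAAAAAAAAAeAAAAAAAAAB8AAAAAAAAAH4AAAAAAAAAfgAAAAAAAAA/AAAAAAAAAB+AAAAAAAAAD8AAAAAAAAAPwAAAAAAAAAfgAAAAAAAAA/AAAAAAAAAD8AA=="/>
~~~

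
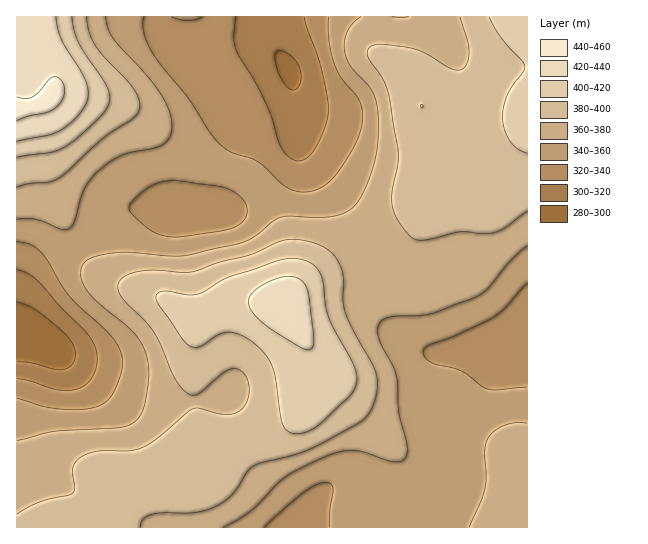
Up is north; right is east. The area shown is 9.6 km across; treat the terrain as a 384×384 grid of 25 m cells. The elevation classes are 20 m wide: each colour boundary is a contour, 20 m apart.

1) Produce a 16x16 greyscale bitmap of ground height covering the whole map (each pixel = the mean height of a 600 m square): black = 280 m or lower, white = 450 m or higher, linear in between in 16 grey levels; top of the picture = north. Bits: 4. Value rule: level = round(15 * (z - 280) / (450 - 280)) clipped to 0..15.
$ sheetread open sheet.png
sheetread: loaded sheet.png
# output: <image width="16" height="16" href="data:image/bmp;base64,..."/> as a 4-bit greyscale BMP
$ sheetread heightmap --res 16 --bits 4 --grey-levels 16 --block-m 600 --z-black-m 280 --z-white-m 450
<image width="16" height="16" href="data:image/bmp;base64,Qk32AAAAAAAAAHYAAAAoAAAAEAAAABAAAAABAAQAAAAAAIAAAAATCwAAEwsAABAAAAAAAAAAAAAAABEREQAiIiIAMzMzAERERABVVVUAZmZmAHd3dwCIiIgAmZmZAKqqqgC7u7sAzMzMAN3d3QDu7u4A////AJmZmYdVZmd4iZqqmHZndnh4iZqZmHd3eGZniZm7mHZnQ0aJmby4ZlURRoqqzKdlVBNYq7zcl3ZkNYmqvNuYiHZWd3eJqoiZh3dmVVaHiJmZiGZVVmZ4qpmqh2ZlRGiZmtyohlQzWKqr7sl1VCNYqqvdqFRDJHmZmtyGVUIleIir"/>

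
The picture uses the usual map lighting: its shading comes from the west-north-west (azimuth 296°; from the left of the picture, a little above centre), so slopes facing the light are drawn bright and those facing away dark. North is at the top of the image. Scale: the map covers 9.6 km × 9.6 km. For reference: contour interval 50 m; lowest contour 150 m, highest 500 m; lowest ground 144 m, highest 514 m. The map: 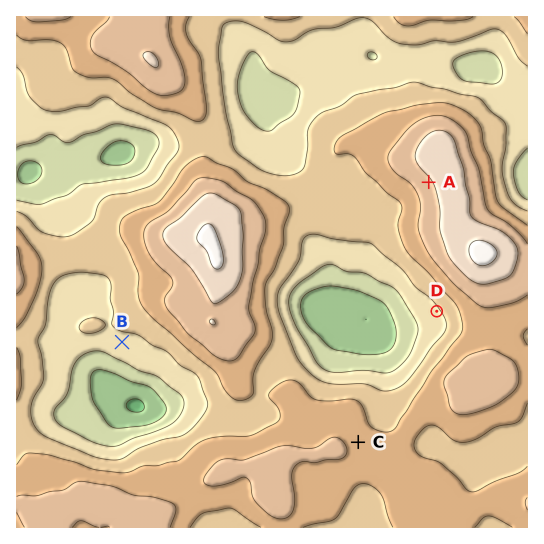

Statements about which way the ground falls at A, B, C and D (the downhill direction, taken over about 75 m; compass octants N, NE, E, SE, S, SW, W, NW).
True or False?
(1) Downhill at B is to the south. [True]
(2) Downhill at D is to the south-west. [True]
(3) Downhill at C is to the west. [False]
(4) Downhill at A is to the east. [False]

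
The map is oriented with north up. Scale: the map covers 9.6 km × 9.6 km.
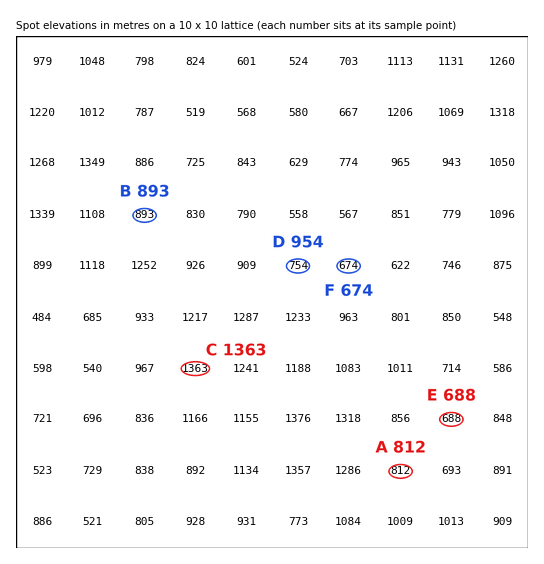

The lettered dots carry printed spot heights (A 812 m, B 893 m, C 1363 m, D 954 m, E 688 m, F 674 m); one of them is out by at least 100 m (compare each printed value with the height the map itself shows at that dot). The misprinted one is D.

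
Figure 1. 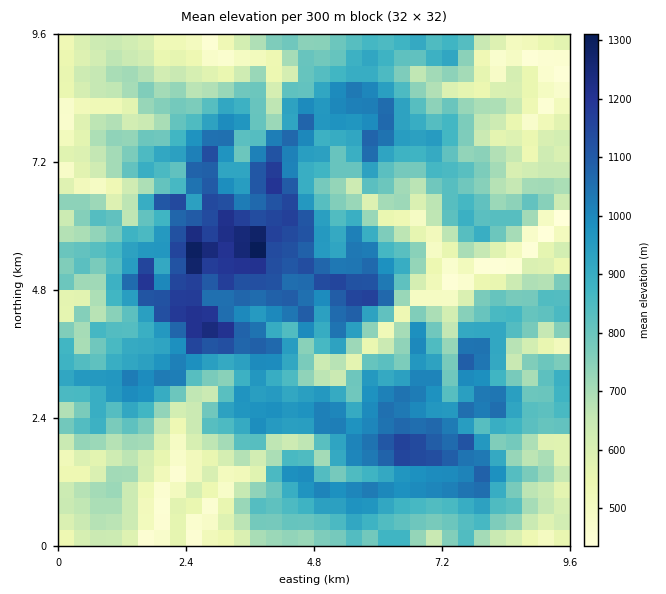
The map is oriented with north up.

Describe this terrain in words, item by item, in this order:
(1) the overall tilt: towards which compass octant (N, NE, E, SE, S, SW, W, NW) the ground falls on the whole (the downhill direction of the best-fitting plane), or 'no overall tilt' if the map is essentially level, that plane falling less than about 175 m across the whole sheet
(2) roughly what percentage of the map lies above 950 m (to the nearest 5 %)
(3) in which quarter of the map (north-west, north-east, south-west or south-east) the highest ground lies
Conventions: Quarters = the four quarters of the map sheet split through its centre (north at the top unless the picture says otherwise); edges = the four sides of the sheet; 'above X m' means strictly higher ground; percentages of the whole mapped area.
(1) No overall tilt - high and low ground are spread across the sheet.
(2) Ground above 950 m makes up about 30 % of the sheet.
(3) Look to the north-west quarter for the highest ground.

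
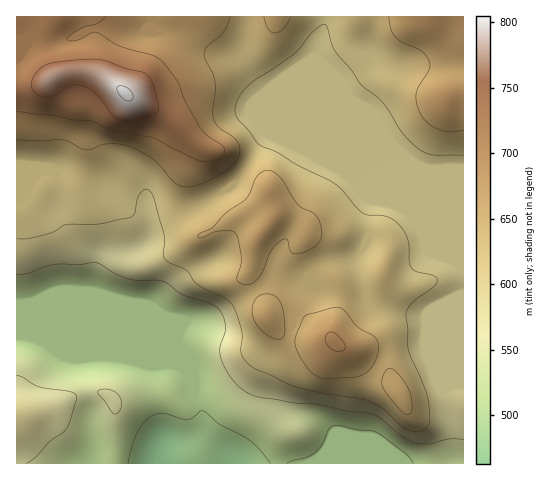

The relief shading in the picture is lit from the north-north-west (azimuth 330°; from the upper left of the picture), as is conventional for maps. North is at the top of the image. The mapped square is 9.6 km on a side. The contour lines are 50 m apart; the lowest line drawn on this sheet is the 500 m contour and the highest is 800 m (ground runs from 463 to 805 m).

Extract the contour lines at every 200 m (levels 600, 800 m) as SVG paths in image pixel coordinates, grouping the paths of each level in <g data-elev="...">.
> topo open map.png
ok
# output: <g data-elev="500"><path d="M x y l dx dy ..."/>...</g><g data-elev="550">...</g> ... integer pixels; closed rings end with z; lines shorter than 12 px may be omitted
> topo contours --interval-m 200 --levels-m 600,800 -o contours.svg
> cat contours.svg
<g data-elev="600"><path d="M17 239l11 0 21-5 18-10 31 0 32-6 5-5 2-13 3-6 4-4 4 0 6 9 10 33 0 26 5 5 18 8 11 14 26 13 7 6 5 8 6 18-1 24 8 10 7 5 38 17 27 7 48 8 14 8 21 19 8 3 7 1 6-3 4-5 0-20-4-14-17-40-2-36 5-10 23-18 3-3 0-4-4-4-17-4-5-4-2-5-2-24-4-8-7-8-11-6-16-1-6-2-7-6-15-18-7-6-37-18-20-13-18-7-22-27-2-6 0-7 6-11 8-10 45-30 18-21 8-7 5-2 2 3 5 18 4 8 15 16 11 16 21 18 18 28 10 12 10 8 10 4 32 0"/></g><g data-elev="800"><path d="M126 101l4 0 2-2 1-3-1-4-7-5-7-1-1 3 1 4z"/></g>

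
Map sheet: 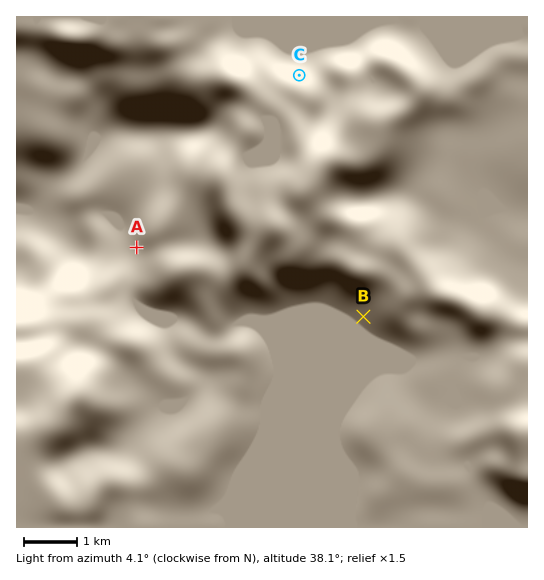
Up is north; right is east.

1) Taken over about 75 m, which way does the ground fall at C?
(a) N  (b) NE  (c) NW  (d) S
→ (a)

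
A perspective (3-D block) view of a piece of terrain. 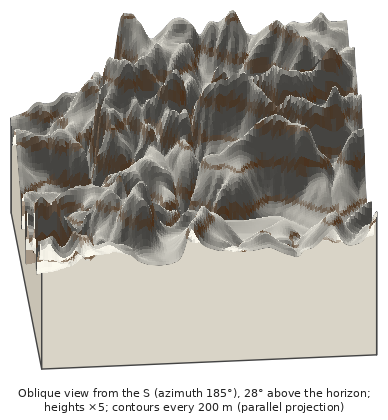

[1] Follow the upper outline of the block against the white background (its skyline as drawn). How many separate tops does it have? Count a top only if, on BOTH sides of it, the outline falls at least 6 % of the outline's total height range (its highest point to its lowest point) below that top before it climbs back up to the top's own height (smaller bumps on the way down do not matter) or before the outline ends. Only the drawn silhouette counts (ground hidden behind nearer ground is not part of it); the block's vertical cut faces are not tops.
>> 4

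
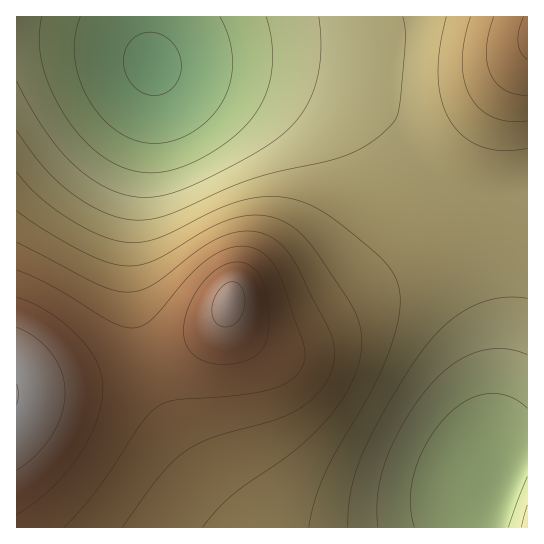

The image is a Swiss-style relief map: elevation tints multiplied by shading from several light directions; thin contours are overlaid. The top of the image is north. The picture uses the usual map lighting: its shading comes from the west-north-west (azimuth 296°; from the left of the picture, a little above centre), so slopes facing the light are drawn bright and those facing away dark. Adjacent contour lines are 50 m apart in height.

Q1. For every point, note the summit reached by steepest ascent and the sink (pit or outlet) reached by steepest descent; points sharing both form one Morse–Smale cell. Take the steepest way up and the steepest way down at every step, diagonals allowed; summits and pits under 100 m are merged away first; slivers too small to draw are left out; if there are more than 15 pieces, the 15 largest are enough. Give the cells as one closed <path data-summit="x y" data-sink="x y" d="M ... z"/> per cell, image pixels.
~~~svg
<path data-summit="17 394" data-sink="490 478" d="M470 189l-5 2-2 11-10 17-20 22-88 60-44 24-18 6-24-2-22-12-8-12-12 20-14 12-21 14-28 12-68 17-69 9-1 138 511 1 1-335-30 2z"/><path data-summit="17 394" data-sink="153 65" d="M149 16l-133 1 1 372 69-9 68-17 28-12 21-14 14-12 12-20 8 12 22 12 24 2 18-6 44-24 81-54 23-22 14-23 3-14-13-4-19-11-26-23-21-25-21-16-23-12-36-13-33-8-52-7-69-4-4-19z"/><path data-summit="527 35" data-sink="153 65" d="M527 16l-377 0-1 30 4 19 69 4 52 7 33 8 36 13 23 12 21 16 21 25 26 23 19 11 13 4 30-79 15-28 17-26z"/><path data-summit="527 35" data-sink="490 478" d="M527 56l-16 25-15 28-16 38-13 42 31 6 30-4z"/>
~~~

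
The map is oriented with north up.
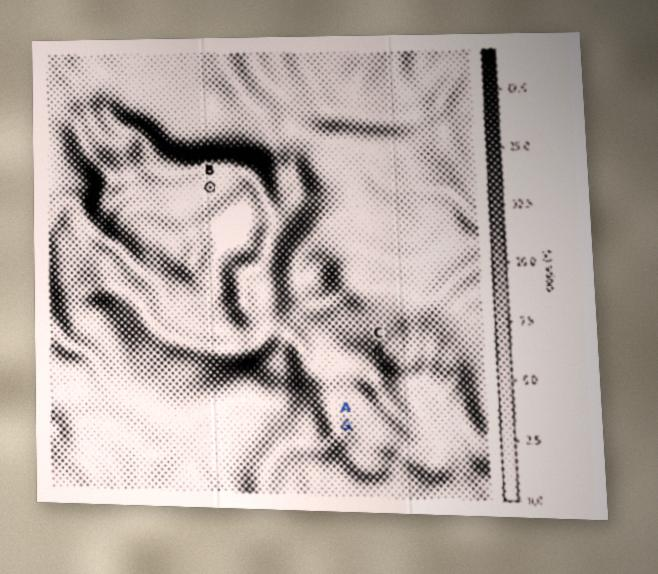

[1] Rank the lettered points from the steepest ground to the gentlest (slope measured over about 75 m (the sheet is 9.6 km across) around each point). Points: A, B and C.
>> C A B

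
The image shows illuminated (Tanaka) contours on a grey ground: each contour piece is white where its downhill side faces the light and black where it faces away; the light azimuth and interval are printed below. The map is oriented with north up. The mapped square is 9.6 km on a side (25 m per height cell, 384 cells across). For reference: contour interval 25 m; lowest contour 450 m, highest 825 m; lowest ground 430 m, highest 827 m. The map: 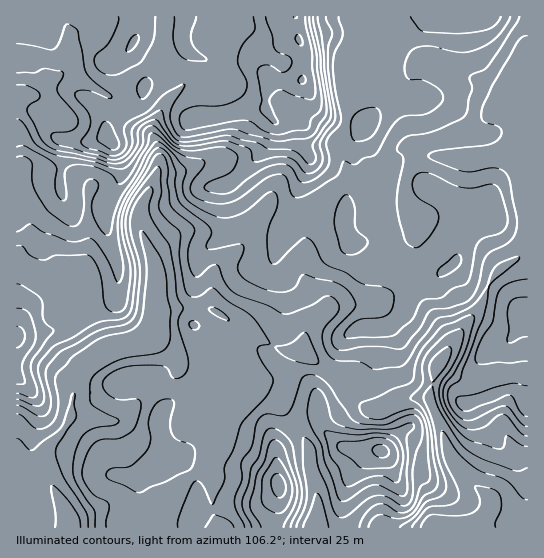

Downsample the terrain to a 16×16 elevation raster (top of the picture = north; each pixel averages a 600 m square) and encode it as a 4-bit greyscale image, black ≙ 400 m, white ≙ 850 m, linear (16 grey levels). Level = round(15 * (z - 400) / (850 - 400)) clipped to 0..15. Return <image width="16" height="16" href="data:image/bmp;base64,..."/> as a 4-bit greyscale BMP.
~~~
<image width="16" height="16" href="data:image/bmp;base64,Qk32AAAAAAAAAHYAAAAoAAAAEAAAABAAAAABAAQAAAAAAIAAAAATCwAAEwsAABAAAAAAAAAAAAAAABEREQAiIiIAMzMzAERERABVVVUAZmZmAHd3dwCIiIgAmZmZAKqqqgC7u7sAzMzMAN3d3QDu7u4A////ACI1VVeFZUIiIlVVV4Z3YyMjRVVWd4ljREM0VVVnZVRmY0VURVZVRWdkMzRVVWZUZ3ZUNUVmeHVoZWY1VnZ4iGdmZkZnd4iIdnd1RneIiHiHeIdYmIiIiIeJqmiaqoh3dqvLrMzbmYd2q8zMzdyZmHa7zczN7ImIh8zN3c3rmZmY"/>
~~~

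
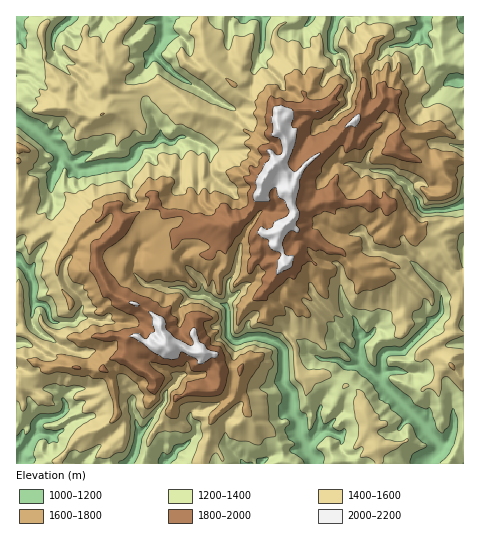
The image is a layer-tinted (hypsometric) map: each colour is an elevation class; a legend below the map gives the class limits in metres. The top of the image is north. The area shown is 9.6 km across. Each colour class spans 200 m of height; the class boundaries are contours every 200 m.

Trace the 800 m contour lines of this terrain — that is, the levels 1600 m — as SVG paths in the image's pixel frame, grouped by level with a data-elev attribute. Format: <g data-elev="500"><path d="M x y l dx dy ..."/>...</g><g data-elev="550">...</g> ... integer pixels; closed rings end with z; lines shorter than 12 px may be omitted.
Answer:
<g data-elev="1600"><path d="M454 370l1-1-1-4-5-3 0 5z"/><path d="M69 309l1 1 3-2 1-7-12-12z"/><path d="M17 163l2 1 2-3-2-3-2 0"/><path d="M463 157l-8-5-25-4-3-7 1-1 11-3 7-1 8 2 1-1-15-16-10 0-10 4-5-1-4-4-4-7-2-7 4-14-9-14 1-11-2-5-6 9-2 0-1-7-2-2-6 8-6 0-5 5-3-13 6-7 3-12 7-5-1-3-12 4-7 13-10 4 0 13 2 5 1 7-1 7-4 9 0 9-19 14-5 0 18-17-2-8 3-8-1-7-6-5-3 0-7 3-4 7-4 2-2-4 3-15-12-1-7 8-5-5-5 0-9 6 1 14-5 0-4-5-10 0-8 9-4 8 1 7-3 4 4 9-3 9-2 1-7-3-2 1 7 7-6 6 1 2 6 5-3 4 0 4-6 4-3 5-5 0-8 5 5 9 7 7 0 11-4 0-6-4-12-4-6 3-6-6-5 7-9-8-2 1-3 6-11 1-2-5 3-8-1-2-3-3-9-1-7 4-5-3-3 2-11 15 2 7-1 2-7-3-5-7-5 0-15 2-12 6-1 7-11 8-19 35-6 12-1 8 2 5 5-14 5-5 4-2 1 3-4 11 1 5 2 6 3 2 10 3-1 3 5 4 0 5 4 7 5 4-3 4 2 2 6 2 8-3 2 2-1 4 4 3-2 2-8 1-4 2-10-2-10 8-7 0-7 3 0 3 11 8 9 0 9 3-7 8-6 0-22-4-5 1 1 3-5 3-9 0-8-4-8 3 6 6 6 1 2 5 5 2 13-2 24 5 6-2 5 4 10 0 9 23 0 11-3 8 1 2 6-3 5-6-3-10 0-13-2-14 0-2 3-1 6 1 12 9 6 11-1 7 2 5 2 2 4-1 8-8 2-9 11-12-1-5 5-2 10 0 1 4-5 3-4 9-7 5-1 9-5 10 1 3 5 3 7 0 1-11 3-3 6-2 9 0 23 1-10 11-1 10 1 1 31-23 2 1-1 7 2 5 7 2 1-4-5-21 1-7 3-8 12-17 1-7-14-2-10 4-4 5-4 0-8-16-9-4 3-10-5-1-2-3 8-7-3-7-16-8-10-1-10 5 0-3 3-7-2-4-15 0-13-6-9-1-5-4-5-10 13 9 11-3 13 3 7-1 8 1 6 5 3 1 1-4-11-15 0-3 3 0 14 8 6 12 5-6 4 13 4 2 2-17 8-7 7-25 3-3 1 10-2 19-7 14 2 1 10-5 7 2-4 3-2 7-4 3-5 8 0 20 1 1 12-13 5-2 3 0 2 2-3 9 15 3 2-8 11-2 0-9 7 3 6 8 4-1 6 2 3-2 0-3-8-11-1-3 3-1 7 3-4-8 1-9 2-2 9 13 6 4 2-1 0-11 2-8 5-3 2-6-1-4-4-3 1-1 4-1 6 5 4 11 7 6 1 8 2 3 6-3 8-1 12-4 12-7 0-5-5-5 10 0-3-5-15-7-12-1-7-3-1-2 0-9-1-4-12-3 9-9 4-1 3 2 4 7 4 3 2 6 16 5 5-1 4-2 0-7 4-3 7 9 6 2 7-7 3-5 1-12-8 1-9-9-4-6-9-18-5-2-6-8-4-2-9 1-6-4-7 3-11-11-7-2 1-1 6-2 11 0 6-10 5-4-2 11 1 4 21 2 8 4 9 2 12 6 5 4 2 6-7-1-1 2 1 2 7 10 9 1 9-2 10-5 2-12-2-7 2-8 5-3"/><path d="M17 151l2 3 3-2 7 0 1-1-4-5-9-3"/><path d="M232 87l4 0 1-3-7-4-5-2z"/></g>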